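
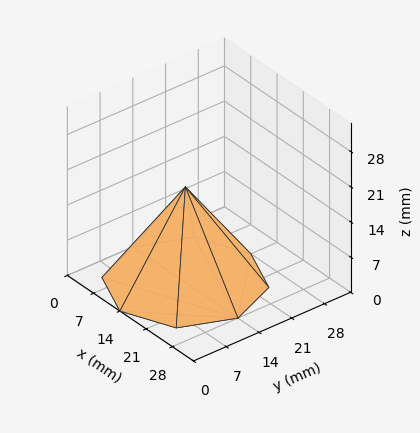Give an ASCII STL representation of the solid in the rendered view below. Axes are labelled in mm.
Reading the render: the shape is a regular 8-sided pyramid, base circumscribed radius ≈ 14 mm, apex at z ≈ 19 mm (dimensions read to the nearest mm from the axis ticks). For the STL, each face is triangulated and given an outward normal.

solid part
  facet normal 0.0000 0.0000 -1.0000
    outer loop
      vertex 14.000 28.000 0.000
      vertex 23.899 23.899 0.000
      vertex 28.000 14.000 0.000
    endloop
  endfacet
  facet normal 0.0000 0.0000 -1.0000
    outer loop
      vertex 4.101 23.899 0.000
      vertex 14.000 28.000 0.000
      vertex 28.000 14.000 0.000
    endloop
  endfacet
  facet normal 0.0000 0.0000 -1.0000
    outer loop
      vertex 0.000 14.000 0.000
      vertex 4.101 23.899 0.000
      vertex 28.000 14.000 0.000
    endloop
  endfacet
  facet normal 0.0000 0.0000 -1.0000
    outer loop
      vertex 4.101 4.101 0.000
      vertex 0.000 14.000 0.000
      vertex 28.000 14.000 0.000
    endloop
  endfacet
  facet normal 0.0000 0.0000 -1.0000
    outer loop
      vertex 14.000 0.000 0.000
      vertex 4.101 4.101 0.000
      vertex 28.000 14.000 0.000
    endloop
  endfacet
  facet normal 0.0000 0.0000 -1.0000
    outer loop
      vertex 23.899 4.101 0.000
      vertex 14.000 0.000 0.000
      vertex 28.000 14.000 0.000
    endloop
  endfacet
  facet normal 0.7637 0.3164 0.5627
    outer loop
      vertex 28.000 14.000 0.000
      vertex 23.899 23.899 0.000
      vertex 14.000 14.000 19.000
    endloop
  endfacet
  facet normal 0.3164 0.7637 0.5627
    outer loop
      vertex 23.899 23.899 0.000
      vertex 14.000 28.000 0.000
      vertex 14.000 14.000 19.000
    endloop
  endfacet
  facet normal -0.3164 0.7637 0.5627
    outer loop
      vertex 14.000 28.000 0.000
      vertex 4.101 23.899 0.000
      vertex 14.000 14.000 19.000
    endloop
  endfacet
  facet normal -0.7637 0.3164 0.5627
    outer loop
      vertex 4.101 23.899 0.000
      vertex 0.000 14.000 0.000
      vertex 14.000 14.000 19.000
    endloop
  endfacet
  facet normal -0.7637 -0.3164 0.5627
    outer loop
      vertex 0.000 14.000 0.000
      vertex 4.101 4.101 0.000
      vertex 14.000 14.000 19.000
    endloop
  endfacet
  facet normal -0.3164 -0.7637 0.5627
    outer loop
      vertex 4.101 4.101 0.000
      vertex 14.000 0.000 0.000
      vertex 14.000 14.000 19.000
    endloop
  endfacet
  facet normal 0.3164 -0.7637 0.5627
    outer loop
      vertex 14.000 0.000 0.000
      vertex 23.899 4.101 0.000
      vertex 14.000 14.000 19.000
    endloop
  endfacet
  facet normal 0.7637 -0.3164 0.5627
    outer loop
      vertex 23.899 4.101 0.000
      vertex 28.000 14.000 0.000
      vertex 14.000 14.000 19.000
    endloop
  endfacet
endsolid part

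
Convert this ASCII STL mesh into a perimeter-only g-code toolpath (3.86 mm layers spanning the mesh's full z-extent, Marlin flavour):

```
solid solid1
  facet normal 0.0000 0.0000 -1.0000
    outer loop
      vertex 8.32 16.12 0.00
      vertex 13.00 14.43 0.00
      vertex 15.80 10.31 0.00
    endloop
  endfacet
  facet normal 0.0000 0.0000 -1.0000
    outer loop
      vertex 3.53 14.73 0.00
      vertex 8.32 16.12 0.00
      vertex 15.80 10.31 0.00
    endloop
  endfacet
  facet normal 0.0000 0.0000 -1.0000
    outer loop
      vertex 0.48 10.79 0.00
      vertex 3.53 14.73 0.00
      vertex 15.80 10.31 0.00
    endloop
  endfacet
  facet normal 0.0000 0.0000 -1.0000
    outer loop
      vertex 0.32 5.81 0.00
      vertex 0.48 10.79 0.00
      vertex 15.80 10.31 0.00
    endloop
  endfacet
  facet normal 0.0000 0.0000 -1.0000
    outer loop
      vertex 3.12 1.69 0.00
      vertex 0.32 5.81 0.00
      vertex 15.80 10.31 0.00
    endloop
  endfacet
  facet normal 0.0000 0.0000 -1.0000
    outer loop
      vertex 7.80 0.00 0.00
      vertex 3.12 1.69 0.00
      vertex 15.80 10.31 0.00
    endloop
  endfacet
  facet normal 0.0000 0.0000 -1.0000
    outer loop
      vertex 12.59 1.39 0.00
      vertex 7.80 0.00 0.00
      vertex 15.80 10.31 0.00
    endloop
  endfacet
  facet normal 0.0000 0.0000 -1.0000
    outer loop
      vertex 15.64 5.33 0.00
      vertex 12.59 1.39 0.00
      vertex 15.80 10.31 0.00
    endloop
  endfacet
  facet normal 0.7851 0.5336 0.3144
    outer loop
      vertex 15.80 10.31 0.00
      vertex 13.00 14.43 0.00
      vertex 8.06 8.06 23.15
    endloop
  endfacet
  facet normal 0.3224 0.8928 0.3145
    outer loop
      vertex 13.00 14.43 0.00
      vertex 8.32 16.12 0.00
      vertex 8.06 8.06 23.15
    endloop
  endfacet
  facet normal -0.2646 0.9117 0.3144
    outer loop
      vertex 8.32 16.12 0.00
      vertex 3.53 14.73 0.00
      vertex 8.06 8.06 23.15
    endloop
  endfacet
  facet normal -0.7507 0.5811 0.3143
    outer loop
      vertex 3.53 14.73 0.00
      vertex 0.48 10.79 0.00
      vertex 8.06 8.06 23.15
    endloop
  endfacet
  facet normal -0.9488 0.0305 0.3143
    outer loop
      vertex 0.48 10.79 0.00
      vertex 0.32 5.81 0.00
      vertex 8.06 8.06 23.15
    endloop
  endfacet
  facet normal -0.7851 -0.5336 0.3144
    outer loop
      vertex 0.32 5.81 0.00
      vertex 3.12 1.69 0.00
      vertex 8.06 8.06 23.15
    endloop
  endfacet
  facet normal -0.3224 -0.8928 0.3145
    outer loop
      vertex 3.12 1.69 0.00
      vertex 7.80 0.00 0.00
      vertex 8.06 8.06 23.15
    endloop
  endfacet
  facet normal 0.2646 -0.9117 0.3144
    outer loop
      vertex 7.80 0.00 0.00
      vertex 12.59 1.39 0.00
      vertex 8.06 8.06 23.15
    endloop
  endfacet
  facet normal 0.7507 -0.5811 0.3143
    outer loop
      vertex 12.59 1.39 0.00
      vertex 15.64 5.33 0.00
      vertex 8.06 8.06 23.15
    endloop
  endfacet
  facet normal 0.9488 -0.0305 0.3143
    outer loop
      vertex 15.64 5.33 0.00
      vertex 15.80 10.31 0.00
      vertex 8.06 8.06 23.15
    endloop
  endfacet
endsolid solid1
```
; perimeter-only toolpath
G21 ; units = mm
G90 ; absolute positioning
G28 ; home
; layer 1
G0 Z3.86
G0 X14.51 Y9.94
G1 X12.18 Y13.37
G1 X8.28 Y14.78
G1 X4.28 Y13.62
G1 X1.74 Y10.34
G1 X1.61 Y6.18
G1 X3.94 Y2.75
G1 X7.84 Y1.34
G1 X11.84 Y2.50
G1 X14.38 Y5.79
G1 X14.51 Y9.94
; layer 2
G0 Z7.72
G0 X13.22 Y9.56
G1 X11.35 Y12.31
G1 X8.23 Y13.43
G1 X5.04 Y12.51
G1 X3.01 Y9.88
G1 X2.90 Y6.56
G1 X4.77 Y3.81
G1 X7.89 Y2.69
G1 X11.08 Y3.61
G1 X13.11 Y6.24
G1 X13.22 Y9.56
; layer 3
G0 Z11.57
G0 X11.93 Y9.19
G1 X10.53 Y11.25
G1 X8.19 Y12.09
G1 X5.79 Y11.39
G1 X4.27 Y9.43
G1 X4.19 Y6.94
G1 X5.59 Y4.88
G1 X7.93 Y4.03
G1 X10.32 Y4.73
G1 X11.85 Y6.70
G1 X11.93 Y9.19
; layer 4
G0 Z15.43
G0 X10.64 Y8.81
G1 X9.71 Y10.18
G1 X8.15 Y10.75
G1 X6.55 Y10.28
G1 X5.53 Y8.97
G1 X5.48 Y7.31
G1 X6.41 Y5.94
G1 X7.97 Y5.37
G1 X9.57 Y5.84
G1 X10.59 Y7.15
G1 X10.64 Y8.81
; layer 5
G0 Z19.29
G0 X9.35 Y8.44
G1 X8.88 Y9.12
G1 X8.10 Y9.40
G1 X7.31 Y9.17
G1 X6.80 Y8.52
G1 X6.77 Y7.69
G1 X7.24 Y7.00
G1 X8.02 Y6.72
G1 X8.82 Y6.95
G1 X9.32 Y7.61
G1 X9.35 Y8.44
M2 ; end

The solid is a regular 10-sided pyramid, base circumscribed radius ≈ 8.06 mm, apex at z ≈ 23.1 mm. Slicing at Δz = 3.86 mm — 6 equal slices spanning the solid's height, so layer i sits at z = i·h/6 — gives 5 non-empty perimeters. Each is a 10-segment closed polygon; G0 lifts to the layer z and rapids to the start vertex, then G1 traces the edges. The cross-section shrinks linearly with z (the slice at the apex is degenerate and omitted).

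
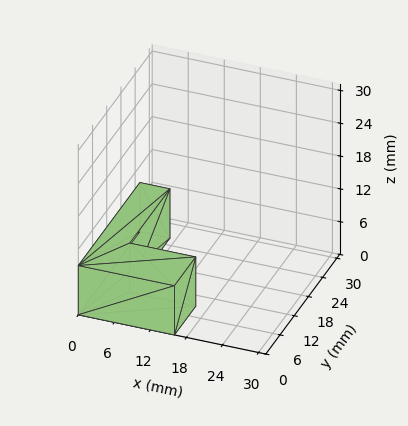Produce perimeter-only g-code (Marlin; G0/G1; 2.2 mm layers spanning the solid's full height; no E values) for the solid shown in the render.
Reading the render: the shape is an L-shaped prism: outer 16 × 26 mm, arm thicknesses ≈ 9 mm (horizontal) and 5 mm (vertical), extruded 9 mm in z (dimensions read to the nearest mm from the axis ticks). For the g-code, the solid's height is divided into equal slices at the stated Δz and each level perimeter traced with G1 moves after a G0 lift.

; perimeter-only toolpath
G21 ; units = mm
G90 ; absolute positioning
G28 ; home
; layer 1
G0 Z2.2
G0 X0.0 Y0.0
G1 X16.0 Y0.0
G1 X16.0 Y9.0
G1 X5.0 Y9.0
G1 X5.0 Y26.0
G1 X0.0 Y26.0
G1 X0.0 Y0.0
; layer 2
G0 Z4.5
G0 X0.0 Y0.0
G1 X16.0 Y0.0
G1 X16.0 Y9.0
G1 X5.0 Y9.0
G1 X5.0 Y26.0
G1 X0.0 Y26.0
G1 X0.0 Y0.0
; layer 3
G0 Z6.8
G0 X0.0 Y0.0
G1 X16.0 Y0.0
G1 X16.0 Y9.0
G1 X5.0 Y9.0
G1 X5.0 Y26.0
G1 X0.0 Y26.0
G1 X0.0 Y0.0
; layer 4
G0 Z9.0
G0 X0.0 Y0.0
G1 X16.0 Y0.0
G1 X16.0 Y9.0
G1 X5.0 Y9.0
G1 X5.0 Y26.0
G1 X0.0 Y26.0
G1 X0.0 Y0.0
M2 ; end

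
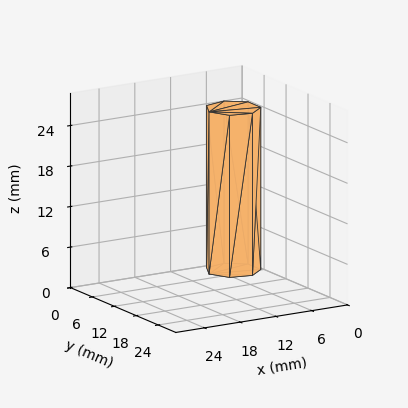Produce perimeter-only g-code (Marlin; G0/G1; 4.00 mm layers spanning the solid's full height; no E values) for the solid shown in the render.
Reading the render: the shape is a regular 7-sided prism (a cylinder approximated with 7 flat sides), circumscribed radius ≈ 4 mm, height ≈ 24 mm (dimensions read to the nearest mm from the axis ticks). For the g-code, the solid's height is divided into equal slices at the stated Δz and each level perimeter traced with G1 moves after a G0 lift.

; perimeter-only toolpath
G21 ; units = mm
G90 ; absolute positioning
G28 ; home
; layer 1
G0 Z4.00
G0 X8.00 Y4.00
G1 X6.49 Y7.13
G1 X3.11 Y7.90
G1 X0.40 Y5.74
G1 X0.40 Y2.26
G1 X3.11 Y0.10
G1 X6.49 Y0.87
G1 X8.00 Y4.00
; layer 2
G0 Z8.00
G0 X8.00 Y4.00
G1 X6.49 Y7.13
G1 X3.11 Y7.90
G1 X0.40 Y5.74
G1 X0.40 Y2.26
G1 X3.11 Y0.10
G1 X6.49 Y0.87
G1 X8.00 Y4.00
; layer 3
G0 Z12.00
G0 X8.00 Y4.00
G1 X6.49 Y7.13
G1 X3.11 Y7.90
G1 X0.40 Y5.74
G1 X0.40 Y2.26
G1 X3.11 Y0.10
G1 X6.49 Y0.87
G1 X8.00 Y4.00
; layer 4
G0 Z16.00
G0 X8.00 Y4.00
G1 X6.49 Y7.13
G1 X3.11 Y7.90
G1 X0.40 Y5.74
G1 X0.40 Y2.26
G1 X3.11 Y0.10
G1 X6.49 Y0.87
G1 X8.00 Y4.00
; layer 5
G0 Z20.00
G0 X8.00 Y4.00
G1 X6.49 Y7.13
G1 X3.11 Y7.90
G1 X0.40 Y5.74
G1 X0.40 Y2.26
G1 X3.11 Y0.10
G1 X6.49 Y0.87
G1 X8.00 Y4.00
; layer 6
G0 Z24.00
G0 X8.00 Y4.00
G1 X6.49 Y7.13
G1 X3.11 Y7.90
G1 X0.40 Y5.74
G1 X0.40 Y2.26
G1 X3.11 Y0.10
G1 X6.49 Y0.87
G1 X8.00 Y4.00
M2 ; end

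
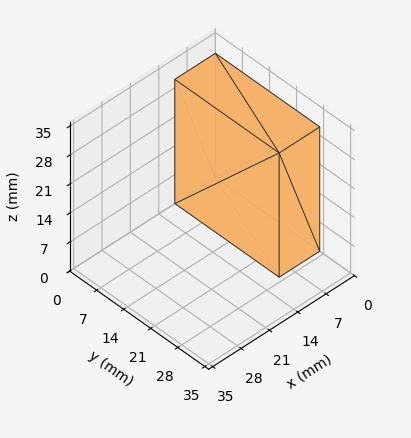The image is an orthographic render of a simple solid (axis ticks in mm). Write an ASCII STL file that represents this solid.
Reading the render: the shape is a rectangular box, roughly 10 × 27 mm footprint and 30 mm tall (dimensions read to the nearest mm from the axis ticks). For the STL, each face is triangulated and given an outward normal.

solid part
  facet normal 0.0000 0.0000 -1.0000
    outer loop
      vertex 10.0 27.0 0.0
      vertex 10.0 0.0 0.0
      vertex 0.0 0.0 0.0
    endloop
  endfacet
  facet normal 0.0000 0.0000 -1.0000
    outer loop
      vertex 0.0 27.0 0.0
      vertex 10.0 27.0 0.0
      vertex 0.0 0.0 0.0
    endloop
  endfacet
  facet normal 0.0000 0.0000 1.0000
    outer loop
      vertex 0.0 0.0 30.0
      vertex 10.0 0.0 30.0
      vertex 10.0 27.0 30.0
    endloop
  endfacet
  facet normal 0.0000 0.0000 1.0000
    outer loop
      vertex 0.0 0.0 30.0
      vertex 10.0 27.0 30.0
      vertex 0.0 27.0 30.0
    endloop
  endfacet
  facet normal 0.0000 -1.0000 0.0000
    outer loop
      vertex 0.0 0.0 0.0
      vertex 10.0 0.0 0.0
      vertex 10.0 0.0 30.0
    endloop
  endfacet
  facet normal 0.0000 -1.0000 0.0000
    outer loop
      vertex 0.0 0.0 0.0
      vertex 10.0 0.0 30.0
      vertex 0.0 0.0 30.0
    endloop
  endfacet
  facet normal 0.0000 1.0000 0.0000
    outer loop
      vertex 10.0 27.0 30.0
      vertex 10.0 27.0 0.0
      vertex 0.0 27.0 0.0
    endloop
  endfacet
  facet normal 0.0000 1.0000 0.0000
    outer loop
      vertex 0.0 27.0 30.0
      vertex 10.0 27.0 30.0
      vertex 0.0 27.0 0.0
    endloop
  endfacet
  facet normal -1.0000 0.0000 0.0000
    outer loop
      vertex 0.0 27.0 30.0
      vertex 0.0 27.0 0.0
      vertex 0.0 0.0 0.0
    endloop
  endfacet
  facet normal -1.0000 0.0000 0.0000
    outer loop
      vertex 0.0 0.0 30.0
      vertex 0.0 27.0 30.0
      vertex 0.0 0.0 0.0
    endloop
  endfacet
  facet normal 1.0000 0.0000 0.0000
    outer loop
      vertex 10.0 0.0 0.0
      vertex 10.0 27.0 0.0
      vertex 10.0 27.0 30.0
    endloop
  endfacet
  facet normal 1.0000 0.0000 0.0000
    outer loop
      vertex 10.0 0.0 0.0
      vertex 10.0 27.0 30.0
      vertex 10.0 0.0 30.0
    endloop
  endfacet
endsolid part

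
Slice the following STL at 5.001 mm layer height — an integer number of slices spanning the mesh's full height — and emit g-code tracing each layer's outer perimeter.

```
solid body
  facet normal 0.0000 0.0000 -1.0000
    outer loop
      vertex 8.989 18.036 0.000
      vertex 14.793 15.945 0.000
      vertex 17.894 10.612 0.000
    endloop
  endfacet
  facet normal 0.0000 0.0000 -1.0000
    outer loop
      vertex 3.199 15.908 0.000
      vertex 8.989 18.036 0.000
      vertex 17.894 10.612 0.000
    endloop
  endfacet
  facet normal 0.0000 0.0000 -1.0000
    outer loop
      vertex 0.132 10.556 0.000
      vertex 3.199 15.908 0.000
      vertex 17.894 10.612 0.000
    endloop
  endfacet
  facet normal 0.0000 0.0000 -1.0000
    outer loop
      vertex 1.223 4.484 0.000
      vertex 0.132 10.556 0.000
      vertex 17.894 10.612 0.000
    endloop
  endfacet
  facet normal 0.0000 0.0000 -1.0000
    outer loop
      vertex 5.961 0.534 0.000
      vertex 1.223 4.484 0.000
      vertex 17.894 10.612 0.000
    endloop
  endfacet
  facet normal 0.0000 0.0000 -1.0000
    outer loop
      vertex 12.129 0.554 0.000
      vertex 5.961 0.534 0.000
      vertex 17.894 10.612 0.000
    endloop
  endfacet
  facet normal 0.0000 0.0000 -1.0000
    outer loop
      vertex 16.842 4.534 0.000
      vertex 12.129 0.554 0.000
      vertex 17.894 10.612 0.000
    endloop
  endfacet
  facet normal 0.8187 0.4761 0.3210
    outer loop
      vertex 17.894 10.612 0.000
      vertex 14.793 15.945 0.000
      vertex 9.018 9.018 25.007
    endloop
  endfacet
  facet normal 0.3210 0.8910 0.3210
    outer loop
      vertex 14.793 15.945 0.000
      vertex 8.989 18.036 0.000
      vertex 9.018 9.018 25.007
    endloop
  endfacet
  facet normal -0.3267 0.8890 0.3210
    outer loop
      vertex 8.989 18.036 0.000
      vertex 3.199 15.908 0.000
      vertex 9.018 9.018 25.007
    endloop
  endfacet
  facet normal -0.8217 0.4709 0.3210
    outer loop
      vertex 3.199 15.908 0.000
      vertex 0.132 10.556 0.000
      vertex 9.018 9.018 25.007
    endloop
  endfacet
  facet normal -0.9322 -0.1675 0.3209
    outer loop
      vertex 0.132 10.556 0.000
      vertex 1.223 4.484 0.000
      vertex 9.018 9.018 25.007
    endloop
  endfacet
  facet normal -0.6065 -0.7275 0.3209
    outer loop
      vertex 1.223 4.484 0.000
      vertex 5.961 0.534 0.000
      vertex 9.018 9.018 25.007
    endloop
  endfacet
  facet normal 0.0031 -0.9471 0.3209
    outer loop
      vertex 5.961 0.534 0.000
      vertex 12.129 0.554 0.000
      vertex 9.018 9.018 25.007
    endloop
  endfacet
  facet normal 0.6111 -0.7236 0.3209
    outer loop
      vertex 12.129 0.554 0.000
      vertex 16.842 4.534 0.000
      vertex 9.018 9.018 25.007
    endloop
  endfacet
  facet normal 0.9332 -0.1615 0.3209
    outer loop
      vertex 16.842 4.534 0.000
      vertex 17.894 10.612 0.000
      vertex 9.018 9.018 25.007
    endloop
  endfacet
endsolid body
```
; perimeter-only toolpath
G21 ; units = mm
G90 ; absolute positioning
G28 ; home
; layer 1
G0 Z5.001
G0 X16.119 Y10.293
G1 X13.638 Y14.560
G1 X8.995 Y16.232
G1 X4.363 Y14.530
G1 X1.909 Y10.248
G1 X2.782 Y5.391
G1 X6.572 Y2.231
G1 X11.507 Y2.247
G1 X15.277 Y5.431
G1 X16.119 Y10.293
; layer 2
G0 Z10.003
G0 X14.344 Y9.974
G1 X12.483 Y13.174
G1 X9.001 Y14.429
G1 X5.527 Y13.152
G1 X3.686 Y9.941
G1 X4.341 Y6.298
G1 X7.184 Y3.928
G1 X10.885 Y3.940
G1 X13.712 Y6.328
G1 X14.344 Y9.974
; layer 3
G0 Z15.004
G0 X12.568 Y9.656
G1 X11.328 Y11.789
G1 X9.006 Y12.625
G1 X6.690 Y11.774
G1 X5.464 Y9.633
G1 X5.900 Y7.204
G1 X7.795 Y5.624
G1 X10.262 Y5.632
G1 X12.148 Y7.224
G1 X12.568 Y9.656
; layer 4
G0 Z20.006
G0 X10.793 Y9.337
G1 X10.173 Y10.403
G1 X9.012 Y10.822
G1 X7.854 Y10.396
G1 X7.241 Y9.326
G1 X7.459 Y8.111
G1 X8.407 Y7.321
G1 X9.640 Y7.325
G1 X10.583 Y8.121
G1 X10.793 Y9.337
M2 ; end

The solid is a regular 9-sided pyramid, base circumscribed radius ≈ 9.02 mm, apex at z ≈ 25 mm. Slicing at Δz = 5.001 mm — 5 equal slices spanning the solid's height, so layer i sits at z = i·h/5 — gives 4 non-empty perimeters. Each is a 9-segment closed polygon; G0 lifts to the layer z and rapids to the start vertex, then G1 traces the edges. The cross-section shrinks linearly with z (the slice at the apex is degenerate and omitted).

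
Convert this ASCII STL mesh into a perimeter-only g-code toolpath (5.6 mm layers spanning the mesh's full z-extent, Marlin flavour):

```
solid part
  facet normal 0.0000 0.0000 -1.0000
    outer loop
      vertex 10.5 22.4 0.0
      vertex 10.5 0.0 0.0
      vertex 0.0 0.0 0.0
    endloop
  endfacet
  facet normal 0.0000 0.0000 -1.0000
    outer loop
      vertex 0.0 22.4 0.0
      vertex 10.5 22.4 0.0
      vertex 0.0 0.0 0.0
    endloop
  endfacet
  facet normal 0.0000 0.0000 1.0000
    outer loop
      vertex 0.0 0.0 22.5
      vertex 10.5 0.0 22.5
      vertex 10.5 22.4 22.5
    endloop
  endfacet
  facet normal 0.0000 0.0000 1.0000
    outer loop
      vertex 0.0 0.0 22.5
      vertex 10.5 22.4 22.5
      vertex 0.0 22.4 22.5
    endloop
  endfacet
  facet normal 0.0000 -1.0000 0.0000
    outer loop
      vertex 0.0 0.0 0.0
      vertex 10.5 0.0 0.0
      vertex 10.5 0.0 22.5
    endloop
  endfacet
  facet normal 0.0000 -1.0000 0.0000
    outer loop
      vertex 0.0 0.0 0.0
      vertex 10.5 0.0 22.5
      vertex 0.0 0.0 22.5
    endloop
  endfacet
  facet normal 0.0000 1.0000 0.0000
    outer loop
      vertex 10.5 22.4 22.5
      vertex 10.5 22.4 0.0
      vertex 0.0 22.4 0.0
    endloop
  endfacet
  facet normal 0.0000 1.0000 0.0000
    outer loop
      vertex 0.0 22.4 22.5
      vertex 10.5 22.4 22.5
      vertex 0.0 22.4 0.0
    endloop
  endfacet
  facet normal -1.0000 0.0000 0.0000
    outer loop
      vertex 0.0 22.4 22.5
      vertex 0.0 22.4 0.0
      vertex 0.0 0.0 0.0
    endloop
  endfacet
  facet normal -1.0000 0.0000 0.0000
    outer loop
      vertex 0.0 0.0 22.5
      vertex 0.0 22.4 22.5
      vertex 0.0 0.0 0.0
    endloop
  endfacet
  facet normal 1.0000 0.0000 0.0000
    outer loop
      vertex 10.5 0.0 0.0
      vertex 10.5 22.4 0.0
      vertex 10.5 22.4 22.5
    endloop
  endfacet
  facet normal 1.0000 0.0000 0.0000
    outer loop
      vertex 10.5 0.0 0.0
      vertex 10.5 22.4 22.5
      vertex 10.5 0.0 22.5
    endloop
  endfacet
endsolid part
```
; perimeter-only toolpath
G21 ; units = mm
G90 ; absolute positioning
G28 ; home
; layer 1
G0 Z5.6
G0 X0.0 Y0.0
G1 X10.5 Y0.0
G1 X10.5 Y22.4
G1 X0.0 Y22.4
G1 X0.0 Y0.0
; layer 2
G0 Z11.2
G0 X0.0 Y0.0
G1 X10.5 Y0.0
G1 X10.5 Y22.4
G1 X0.0 Y22.4
G1 X0.0 Y0.0
; layer 3
G0 Z16.9
G0 X0.0 Y0.0
G1 X10.5 Y0.0
G1 X10.5 Y22.4
G1 X0.0 Y22.4
G1 X0.0 Y0.0
; layer 4
G0 Z22.5
G0 X0.0 Y0.0
G1 X10.5 Y0.0
G1 X10.5 Y22.4
G1 X0.0 Y22.4
G1 X0.0 Y0.0
M2 ; end

The solid is a rectangular box, roughly 10.5 × 22.4 mm footprint and 22.5 mm tall. Slicing at Δz = 5.6 mm — 4 equal slices spanning the solid's height, so layer i sits at z = i·h/4 — gives 4 non-empty perimeters. Each is a 4-segment closed polygon; G0 lifts to the layer z and rapids to the start vertex, then G1 traces the edges.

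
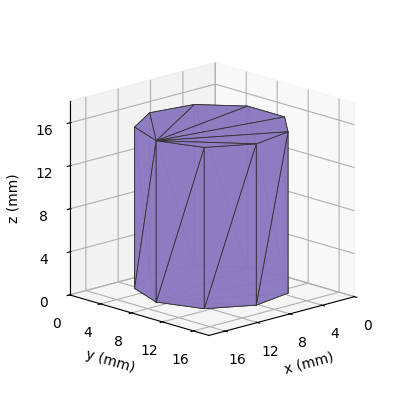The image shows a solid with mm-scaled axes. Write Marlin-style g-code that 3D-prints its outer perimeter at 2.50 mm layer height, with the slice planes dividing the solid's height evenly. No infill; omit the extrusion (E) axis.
Reading the render: the shape is a regular 9-sided prism (a cylinder approximated with 9 flat sides), circumscribed radius ≈ 7 mm, height ≈ 15 mm (dimensions read to the nearest mm from the axis ticks). For the g-code, the solid's height is divided into equal slices at the stated Δz and each level perimeter traced with G1 moves after a G0 lift.

; perimeter-only toolpath
G21 ; units = mm
G90 ; absolute positioning
G28 ; home
; layer 1
G0 Z2.50
G0 X14.00 Y7.00
G1 X12.36 Y11.50
G1 X8.22 Y13.89
G1 X3.50 Y13.06
G1 X0.42 Y9.39
G1 X0.42 Y4.61
G1 X3.50 Y0.94
G1 X8.22 Y0.11
G1 X12.36 Y2.50
G1 X14.00 Y7.00
; layer 2
G0 Z5.00
G0 X14.00 Y7.00
G1 X12.36 Y11.50
G1 X8.22 Y13.89
G1 X3.50 Y13.06
G1 X0.42 Y9.39
G1 X0.42 Y4.61
G1 X3.50 Y0.94
G1 X8.22 Y0.11
G1 X12.36 Y2.50
G1 X14.00 Y7.00
; layer 3
G0 Z7.50
G0 X14.00 Y7.00
G1 X12.36 Y11.50
G1 X8.22 Y13.89
G1 X3.50 Y13.06
G1 X0.42 Y9.39
G1 X0.42 Y4.61
G1 X3.50 Y0.94
G1 X8.22 Y0.11
G1 X12.36 Y2.50
G1 X14.00 Y7.00
; layer 4
G0 Z10.00
G0 X14.00 Y7.00
G1 X12.36 Y11.50
G1 X8.22 Y13.89
G1 X3.50 Y13.06
G1 X0.42 Y9.39
G1 X0.42 Y4.61
G1 X3.50 Y0.94
G1 X8.22 Y0.11
G1 X12.36 Y2.50
G1 X14.00 Y7.00
; layer 5
G0 Z12.50
G0 X14.00 Y7.00
G1 X12.36 Y11.50
G1 X8.22 Y13.89
G1 X3.50 Y13.06
G1 X0.42 Y9.39
G1 X0.42 Y4.61
G1 X3.50 Y0.94
G1 X8.22 Y0.11
G1 X12.36 Y2.50
G1 X14.00 Y7.00
; layer 6
G0 Z15.00
G0 X14.00 Y7.00
G1 X12.36 Y11.50
G1 X8.22 Y13.89
G1 X3.50 Y13.06
G1 X0.42 Y9.39
G1 X0.42 Y4.61
G1 X3.50 Y0.94
G1 X8.22 Y0.11
G1 X12.36 Y2.50
G1 X14.00 Y7.00
M2 ; end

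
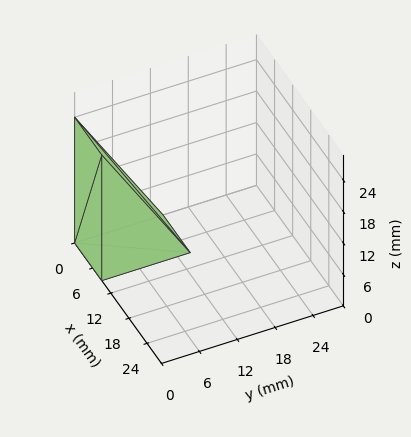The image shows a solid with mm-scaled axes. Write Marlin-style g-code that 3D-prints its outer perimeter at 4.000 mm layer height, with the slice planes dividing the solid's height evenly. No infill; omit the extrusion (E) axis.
Reading the render: the shape is a wedge (ramp): 9 × 14 mm base, rising to 24 mm along the y=0 edge and sloping linearly to z=0 at y=14 (dimensions read to the nearest mm from the axis ticks). For the g-code, the solid's height is divided into equal slices at the stated Δz and each level perimeter traced with G1 moves after a G0 lift.

; perimeter-only toolpath
G21 ; units = mm
G90 ; absolute positioning
G28 ; home
; layer 1
G0 Z4.000
G0 X0.000 Y0.000
G1 X9.000 Y0.000
G1 X9.000 Y11.667
G1 X0.000 Y11.667
G1 X0.000 Y0.000
; layer 2
G0 Z8.000
G0 X0.000 Y0.000
G1 X9.000 Y0.000
G1 X9.000 Y9.333
G1 X0.000 Y9.333
G1 X0.000 Y0.000
; layer 3
G0 Z12.000
G0 X0.000 Y0.000
G1 X9.000 Y0.000
G1 X9.000 Y7.000
G1 X0.000 Y7.000
G1 X0.000 Y0.000
; layer 4
G0 Z16.000
G0 X0.000 Y0.000
G1 X9.000 Y0.000
G1 X9.000 Y4.667
G1 X0.000 Y4.667
G1 X0.000 Y0.000
; layer 5
G0 Z20.000
G0 X0.000 Y0.000
G1 X9.000 Y0.000
G1 X9.000 Y2.333
G1 X0.000 Y2.333
G1 X0.000 Y0.000
M2 ; end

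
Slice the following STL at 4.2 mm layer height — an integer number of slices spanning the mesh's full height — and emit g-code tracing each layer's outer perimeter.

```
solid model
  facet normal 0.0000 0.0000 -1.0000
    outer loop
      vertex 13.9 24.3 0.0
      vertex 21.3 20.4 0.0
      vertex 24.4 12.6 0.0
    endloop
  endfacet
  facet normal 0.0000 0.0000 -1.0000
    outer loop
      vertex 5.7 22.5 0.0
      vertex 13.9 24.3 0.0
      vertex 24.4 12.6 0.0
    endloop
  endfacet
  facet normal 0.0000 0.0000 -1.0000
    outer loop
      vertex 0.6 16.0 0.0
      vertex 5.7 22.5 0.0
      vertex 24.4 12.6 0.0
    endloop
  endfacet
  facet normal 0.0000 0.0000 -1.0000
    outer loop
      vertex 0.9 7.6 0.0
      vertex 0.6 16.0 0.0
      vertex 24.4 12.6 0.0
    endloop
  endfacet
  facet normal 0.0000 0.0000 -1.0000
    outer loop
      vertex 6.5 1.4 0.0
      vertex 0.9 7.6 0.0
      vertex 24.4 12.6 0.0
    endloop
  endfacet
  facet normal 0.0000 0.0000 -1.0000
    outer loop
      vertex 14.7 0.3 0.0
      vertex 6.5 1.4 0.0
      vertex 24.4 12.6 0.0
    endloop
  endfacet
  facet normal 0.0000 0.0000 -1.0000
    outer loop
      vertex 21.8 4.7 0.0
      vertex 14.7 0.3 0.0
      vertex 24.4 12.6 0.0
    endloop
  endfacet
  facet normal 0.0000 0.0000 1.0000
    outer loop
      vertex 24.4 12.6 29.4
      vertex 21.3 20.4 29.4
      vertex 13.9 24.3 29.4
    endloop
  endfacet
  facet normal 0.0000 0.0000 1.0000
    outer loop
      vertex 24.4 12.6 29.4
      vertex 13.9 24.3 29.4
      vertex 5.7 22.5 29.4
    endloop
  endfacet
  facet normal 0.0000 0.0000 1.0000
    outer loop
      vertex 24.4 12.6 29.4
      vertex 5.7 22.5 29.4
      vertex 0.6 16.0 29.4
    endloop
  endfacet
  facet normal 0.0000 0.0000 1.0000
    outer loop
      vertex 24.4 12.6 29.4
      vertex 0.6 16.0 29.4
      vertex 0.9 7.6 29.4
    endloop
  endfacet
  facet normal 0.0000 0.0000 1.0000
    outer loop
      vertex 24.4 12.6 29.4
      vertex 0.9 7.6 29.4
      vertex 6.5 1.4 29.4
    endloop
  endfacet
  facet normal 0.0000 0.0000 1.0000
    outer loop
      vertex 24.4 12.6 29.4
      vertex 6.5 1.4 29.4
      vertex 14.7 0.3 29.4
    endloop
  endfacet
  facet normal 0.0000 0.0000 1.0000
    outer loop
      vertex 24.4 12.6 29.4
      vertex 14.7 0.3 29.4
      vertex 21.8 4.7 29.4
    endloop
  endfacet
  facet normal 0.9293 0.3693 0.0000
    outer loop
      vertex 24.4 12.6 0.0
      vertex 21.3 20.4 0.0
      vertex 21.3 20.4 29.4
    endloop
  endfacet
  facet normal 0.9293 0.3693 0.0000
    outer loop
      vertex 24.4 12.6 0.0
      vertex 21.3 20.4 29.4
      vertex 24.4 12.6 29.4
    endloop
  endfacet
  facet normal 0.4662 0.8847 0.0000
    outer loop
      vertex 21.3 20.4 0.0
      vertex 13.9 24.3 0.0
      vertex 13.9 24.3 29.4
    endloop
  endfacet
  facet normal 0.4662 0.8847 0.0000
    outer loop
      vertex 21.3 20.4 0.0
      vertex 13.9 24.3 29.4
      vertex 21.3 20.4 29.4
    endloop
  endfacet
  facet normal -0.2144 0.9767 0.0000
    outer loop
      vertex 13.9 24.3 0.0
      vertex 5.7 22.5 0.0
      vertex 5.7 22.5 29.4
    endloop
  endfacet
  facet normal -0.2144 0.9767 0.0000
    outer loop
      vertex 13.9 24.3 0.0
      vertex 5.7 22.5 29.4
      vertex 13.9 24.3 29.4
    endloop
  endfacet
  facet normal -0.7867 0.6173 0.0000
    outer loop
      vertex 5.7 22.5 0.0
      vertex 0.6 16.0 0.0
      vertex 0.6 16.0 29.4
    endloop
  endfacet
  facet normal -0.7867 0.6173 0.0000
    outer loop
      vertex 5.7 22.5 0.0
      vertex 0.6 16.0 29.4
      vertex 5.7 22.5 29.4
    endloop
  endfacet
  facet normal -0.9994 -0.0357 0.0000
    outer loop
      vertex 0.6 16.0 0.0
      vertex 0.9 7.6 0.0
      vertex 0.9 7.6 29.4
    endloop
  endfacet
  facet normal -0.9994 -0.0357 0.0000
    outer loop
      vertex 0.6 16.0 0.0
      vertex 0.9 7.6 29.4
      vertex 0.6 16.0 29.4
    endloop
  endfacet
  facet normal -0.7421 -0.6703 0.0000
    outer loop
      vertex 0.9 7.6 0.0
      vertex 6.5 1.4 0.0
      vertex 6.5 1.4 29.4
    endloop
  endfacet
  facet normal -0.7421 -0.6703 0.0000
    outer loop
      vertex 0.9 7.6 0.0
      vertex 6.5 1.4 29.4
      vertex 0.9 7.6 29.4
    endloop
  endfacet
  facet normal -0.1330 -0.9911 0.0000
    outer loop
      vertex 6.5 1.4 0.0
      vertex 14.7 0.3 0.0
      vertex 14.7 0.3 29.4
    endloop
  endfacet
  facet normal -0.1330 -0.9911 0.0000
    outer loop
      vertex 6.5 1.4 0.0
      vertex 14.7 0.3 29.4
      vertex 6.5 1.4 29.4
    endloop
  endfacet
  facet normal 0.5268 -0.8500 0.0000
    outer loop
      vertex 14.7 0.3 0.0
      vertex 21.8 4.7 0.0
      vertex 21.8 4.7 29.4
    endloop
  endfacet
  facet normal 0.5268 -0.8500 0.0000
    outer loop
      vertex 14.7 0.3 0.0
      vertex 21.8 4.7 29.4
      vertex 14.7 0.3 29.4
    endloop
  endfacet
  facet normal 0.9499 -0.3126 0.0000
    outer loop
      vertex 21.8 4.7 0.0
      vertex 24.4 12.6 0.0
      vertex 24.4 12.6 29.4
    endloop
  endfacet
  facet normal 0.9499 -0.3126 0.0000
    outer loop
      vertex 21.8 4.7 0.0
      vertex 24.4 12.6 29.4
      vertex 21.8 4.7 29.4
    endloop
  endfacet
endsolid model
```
; perimeter-only toolpath
G21 ; units = mm
G90 ; absolute positioning
G28 ; home
; layer 1
G0 Z4.2
G0 X24.4 Y12.6
G1 X21.3 Y20.4
G1 X13.9 Y24.3
G1 X5.7 Y22.5
G1 X0.6 Y16.0
G1 X0.9 Y7.6
G1 X6.5 Y1.4
G1 X14.7 Y0.3
G1 X21.8 Y4.7
G1 X24.4 Y12.6
; layer 2
G0 Z8.4
G0 X24.4 Y12.6
G1 X21.3 Y20.4
G1 X13.9 Y24.3
G1 X5.7 Y22.5
G1 X0.6 Y16.0
G1 X0.9 Y7.6
G1 X6.5 Y1.4
G1 X14.7 Y0.3
G1 X21.8 Y4.7
G1 X24.4 Y12.6
; layer 3
G0 Z12.6
G0 X24.4 Y12.6
G1 X21.3 Y20.4
G1 X13.9 Y24.3
G1 X5.7 Y22.5
G1 X0.6 Y16.0
G1 X0.9 Y7.6
G1 X6.5 Y1.4
G1 X14.7 Y0.3
G1 X21.8 Y4.7
G1 X24.4 Y12.6
; layer 4
G0 Z16.8
G0 X24.4 Y12.6
G1 X21.3 Y20.4
G1 X13.9 Y24.3
G1 X5.7 Y22.5
G1 X0.6 Y16.0
G1 X0.9 Y7.6
G1 X6.5 Y1.4
G1 X14.7 Y0.3
G1 X21.8 Y4.7
G1 X24.4 Y12.6
; layer 5
G0 Z21.0
G0 X24.4 Y12.6
G1 X21.3 Y20.4
G1 X13.9 Y24.3
G1 X5.7 Y22.5
G1 X0.6 Y16.0
G1 X0.9 Y7.6
G1 X6.5 Y1.4
G1 X14.7 Y0.3
G1 X21.8 Y4.7
G1 X24.4 Y12.6
; layer 6
G0 Z25.2
G0 X24.4 Y12.6
G1 X21.3 Y20.4
G1 X13.9 Y24.3
G1 X5.7 Y22.5
G1 X0.6 Y16.0
G1 X0.9 Y7.6
G1 X6.5 Y1.4
G1 X14.7 Y0.3
G1 X21.8 Y4.7
G1 X24.4 Y12.6
; layer 7
G0 Z29.4
G0 X24.4 Y12.6
G1 X21.3 Y20.4
G1 X13.9 Y24.3
G1 X5.7 Y22.5
G1 X0.6 Y16.0
G1 X0.9 Y7.6
G1 X6.5 Y1.4
G1 X14.7 Y0.3
G1 X21.8 Y4.7
G1 X24.4 Y12.6
M2 ; end

The solid is a regular 9-sided prism (a cylinder approximated with 9 flat sides), circumscribed radius ≈ 12.2 mm, height ≈ 29.4 mm. Slicing at Δz = 4.2 mm — 7 equal slices spanning the solid's height, so layer i sits at z = i·h/7 — gives 7 non-empty perimeters. Each is a 9-segment closed polygon; G0 lifts to the layer z and rapids to the start vertex, then G1 traces the edges.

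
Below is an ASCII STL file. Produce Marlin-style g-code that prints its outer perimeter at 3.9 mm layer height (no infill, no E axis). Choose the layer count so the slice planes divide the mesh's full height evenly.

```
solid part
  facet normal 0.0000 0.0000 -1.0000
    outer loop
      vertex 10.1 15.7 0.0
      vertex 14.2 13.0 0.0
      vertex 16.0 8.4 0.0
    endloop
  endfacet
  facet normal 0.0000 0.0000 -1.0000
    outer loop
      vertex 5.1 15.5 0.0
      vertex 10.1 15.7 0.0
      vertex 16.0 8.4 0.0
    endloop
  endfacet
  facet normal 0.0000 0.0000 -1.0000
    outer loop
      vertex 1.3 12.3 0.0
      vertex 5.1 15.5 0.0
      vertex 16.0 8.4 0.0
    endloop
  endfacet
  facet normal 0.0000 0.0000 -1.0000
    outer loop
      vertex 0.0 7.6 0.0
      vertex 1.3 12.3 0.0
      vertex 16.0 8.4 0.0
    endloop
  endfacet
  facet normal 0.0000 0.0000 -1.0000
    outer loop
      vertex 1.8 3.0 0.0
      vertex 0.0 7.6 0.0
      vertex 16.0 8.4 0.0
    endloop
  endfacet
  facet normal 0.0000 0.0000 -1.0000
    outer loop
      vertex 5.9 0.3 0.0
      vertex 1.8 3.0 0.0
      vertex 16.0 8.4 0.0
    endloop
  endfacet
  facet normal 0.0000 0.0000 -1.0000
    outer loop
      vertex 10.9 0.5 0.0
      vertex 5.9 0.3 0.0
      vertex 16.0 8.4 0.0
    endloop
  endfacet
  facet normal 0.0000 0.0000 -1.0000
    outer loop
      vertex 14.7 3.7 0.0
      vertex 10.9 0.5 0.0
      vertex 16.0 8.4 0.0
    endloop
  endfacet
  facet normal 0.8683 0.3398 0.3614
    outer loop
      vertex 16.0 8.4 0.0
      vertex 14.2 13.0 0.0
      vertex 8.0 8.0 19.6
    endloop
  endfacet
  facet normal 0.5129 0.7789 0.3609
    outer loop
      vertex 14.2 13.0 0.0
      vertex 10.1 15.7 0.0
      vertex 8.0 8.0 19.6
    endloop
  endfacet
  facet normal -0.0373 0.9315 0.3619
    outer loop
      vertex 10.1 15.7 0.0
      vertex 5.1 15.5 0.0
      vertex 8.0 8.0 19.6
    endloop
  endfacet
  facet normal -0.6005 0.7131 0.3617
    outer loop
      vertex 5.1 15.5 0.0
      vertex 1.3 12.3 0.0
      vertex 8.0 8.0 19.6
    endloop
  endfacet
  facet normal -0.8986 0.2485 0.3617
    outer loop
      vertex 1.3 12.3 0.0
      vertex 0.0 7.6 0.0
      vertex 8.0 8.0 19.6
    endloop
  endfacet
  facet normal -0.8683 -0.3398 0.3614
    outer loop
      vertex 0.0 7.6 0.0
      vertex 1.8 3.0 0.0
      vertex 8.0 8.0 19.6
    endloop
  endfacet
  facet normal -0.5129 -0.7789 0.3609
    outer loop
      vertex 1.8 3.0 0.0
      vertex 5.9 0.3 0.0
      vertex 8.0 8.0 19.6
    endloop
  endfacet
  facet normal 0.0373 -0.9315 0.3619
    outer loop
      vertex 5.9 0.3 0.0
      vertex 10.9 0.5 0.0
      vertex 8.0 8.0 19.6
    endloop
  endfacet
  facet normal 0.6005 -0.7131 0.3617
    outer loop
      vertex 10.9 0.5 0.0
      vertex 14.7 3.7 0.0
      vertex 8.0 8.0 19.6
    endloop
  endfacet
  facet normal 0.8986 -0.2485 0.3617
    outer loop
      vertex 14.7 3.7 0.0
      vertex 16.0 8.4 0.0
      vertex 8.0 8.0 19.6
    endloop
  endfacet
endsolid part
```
; perimeter-only toolpath
G21 ; units = mm
G90 ; absolute positioning
G28 ; home
; layer 1
G0 Z3.9
G0 X14.4 Y8.3
G1 X13.0 Y12.0
G1 X9.7 Y14.2
G1 X5.7 Y14.0
G1 X2.6 Y11.4
G1 X1.6 Y7.7
G1 X3.0 Y4.0
G1 X6.3 Y1.8
G1 X10.3 Y2.0
G1 X13.4 Y4.6
G1 X14.4 Y8.3
; layer 2
G0 Z7.8
G0 X12.8 Y8.2
G1 X11.7 Y11.0
G1 X9.3 Y12.6
G1 X6.3 Y12.5
G1 X4.0 Y10.6
G1 X3.2 Y7.8
G1 X4.3 Y5.0
G1 X6.7 Y3.4
G1 X9.7 Y3.5
G1 X12.0 Y5.4
G1 X12.8 Y8.2
; layer 3
G0 Z11.8
G0 X11.2 Y8.2
G1 X10.5 Y10.0
G1 X8.8 Y11.1
G1 X6.8 Y11.0
G1 X5.3 Y9.7
G1 X4.8 Y7.8
G1 X5.5 Y6.0
G1 X7.2 Y4.9
G1 X9.2 Y5.0
G1 X10.7 Y6.3
G1 X11.2 Y8.2
; layer 4
G0 Z15.7
G0 X9.6 Y8.1
G1 X9.2 Y9.0
G1 X8.4 Y9.5
G1 X7.4 Y9.5
G1 X6.7 Y8.9
G1 X6.4 Y7.9
G1 X6.8 Y7.0
G1 X7.6 Y6.5
G1 X8.6 Y6.5
G1 X9.3 Y7.1
G1 X9.6 Y8.1
M2 ; end

The solid is a regular 10-sided pyramid, base circumscribed radius ≈ 8 mm, apex at z ≈ 19.6 mm. Slicing at Δz = 3.9 mm — 5 equal slices spanning the solid's height, so layer i sits at z = i·h/5 — gives 4 non-empty perimeters. Each is a 10-segment closed polygon; G0 lifts to the layer z and rapids to the start vertex, then G1 traces the edges. The cross-section shrinks linearly with z (the slice at the apex is degenerate and omitted).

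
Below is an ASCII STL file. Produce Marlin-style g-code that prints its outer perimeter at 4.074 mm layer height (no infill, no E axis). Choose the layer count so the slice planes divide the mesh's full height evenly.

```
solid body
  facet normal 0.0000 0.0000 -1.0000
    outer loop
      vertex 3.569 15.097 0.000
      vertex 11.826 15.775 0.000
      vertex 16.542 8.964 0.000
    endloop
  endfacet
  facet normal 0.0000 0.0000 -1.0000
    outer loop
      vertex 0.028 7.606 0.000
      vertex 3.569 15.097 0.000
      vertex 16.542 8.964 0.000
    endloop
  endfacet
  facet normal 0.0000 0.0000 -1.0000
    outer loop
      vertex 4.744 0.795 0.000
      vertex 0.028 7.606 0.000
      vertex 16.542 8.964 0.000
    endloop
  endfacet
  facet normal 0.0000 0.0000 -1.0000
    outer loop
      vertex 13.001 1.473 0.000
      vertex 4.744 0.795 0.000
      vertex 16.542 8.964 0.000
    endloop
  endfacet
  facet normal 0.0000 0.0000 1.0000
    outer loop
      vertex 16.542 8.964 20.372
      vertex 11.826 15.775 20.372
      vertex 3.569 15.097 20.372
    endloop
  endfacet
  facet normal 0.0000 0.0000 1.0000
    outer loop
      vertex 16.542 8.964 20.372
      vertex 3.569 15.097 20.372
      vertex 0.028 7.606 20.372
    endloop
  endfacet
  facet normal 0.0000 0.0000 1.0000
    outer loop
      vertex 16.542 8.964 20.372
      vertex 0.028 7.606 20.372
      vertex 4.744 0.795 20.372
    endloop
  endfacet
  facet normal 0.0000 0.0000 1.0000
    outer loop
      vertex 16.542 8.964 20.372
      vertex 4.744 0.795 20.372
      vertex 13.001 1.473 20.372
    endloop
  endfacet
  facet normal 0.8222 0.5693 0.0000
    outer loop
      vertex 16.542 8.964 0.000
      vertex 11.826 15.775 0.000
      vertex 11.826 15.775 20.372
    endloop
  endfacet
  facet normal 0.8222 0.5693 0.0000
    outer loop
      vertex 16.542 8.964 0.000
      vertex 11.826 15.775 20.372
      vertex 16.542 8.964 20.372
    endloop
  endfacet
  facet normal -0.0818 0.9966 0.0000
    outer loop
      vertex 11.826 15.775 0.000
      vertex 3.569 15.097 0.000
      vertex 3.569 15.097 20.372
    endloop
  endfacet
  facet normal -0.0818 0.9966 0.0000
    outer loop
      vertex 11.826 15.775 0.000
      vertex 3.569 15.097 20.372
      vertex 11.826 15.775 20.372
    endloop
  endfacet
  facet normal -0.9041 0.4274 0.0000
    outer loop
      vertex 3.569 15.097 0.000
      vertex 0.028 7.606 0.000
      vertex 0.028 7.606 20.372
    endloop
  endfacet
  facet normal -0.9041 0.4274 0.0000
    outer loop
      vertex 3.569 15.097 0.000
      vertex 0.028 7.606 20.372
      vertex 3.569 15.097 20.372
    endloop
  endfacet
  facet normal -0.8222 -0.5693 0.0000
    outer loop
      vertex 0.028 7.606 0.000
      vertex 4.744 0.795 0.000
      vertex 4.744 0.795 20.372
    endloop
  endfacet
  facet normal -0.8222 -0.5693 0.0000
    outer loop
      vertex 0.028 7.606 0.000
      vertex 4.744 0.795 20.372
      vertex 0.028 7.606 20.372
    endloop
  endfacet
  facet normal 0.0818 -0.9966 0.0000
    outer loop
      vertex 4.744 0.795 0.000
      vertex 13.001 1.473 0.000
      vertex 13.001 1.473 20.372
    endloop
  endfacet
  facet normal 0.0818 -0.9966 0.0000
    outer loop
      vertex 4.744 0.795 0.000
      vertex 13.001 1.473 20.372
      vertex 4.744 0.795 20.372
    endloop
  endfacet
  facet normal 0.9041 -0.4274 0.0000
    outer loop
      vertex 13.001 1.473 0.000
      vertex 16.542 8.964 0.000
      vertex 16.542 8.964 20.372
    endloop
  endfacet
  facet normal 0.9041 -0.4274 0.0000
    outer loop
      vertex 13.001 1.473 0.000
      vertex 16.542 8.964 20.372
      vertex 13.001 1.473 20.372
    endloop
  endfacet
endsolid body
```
; perimeter-only toolpath
G21 ; units = mm
G90 ; absolute positioning
G28 ; home
; layer 1
G0 Z4.074
G0 X16.542 Y8.964
G1 X11.826 Y15.775
G1 X3.569 Y15.097
G1 X0.028 Y7.606
G1 X4.744 Y0.795
G1 X13.001 Y1.473
G1 X16.542 Y8.964
; layer 2
G0 Z8.149
G0 X16.542 Y8.964
G1 X11.826 Y15.775
G1 X3.569 Y15.097
G1 X0.028 Y7.606
G1 X4.744 Y0.795
G1 X13.001 Y1.473
G1 X16.542 Y8.964
; layer 3
G0 Z12.223
G0 X16.542 Y8.964
G1 X11.826 Y15.775
G1 X3.569 Y15.097
G1 X0.028 Y7.606
G1 X4.744 Y0.795
G1 X13.001 Y1.473
G1 X16.542 Y8.964
; layer 4
G0 Z16.298
G0 X16.542 Y8.964
G1 X11.826 Y15.775
G1 X3.569 Y15.097
G1 X0.028 Y7.606
G1 X4.744 Y0.795
G1 X13.001 Y1.473
G1 X16.542 Y8.964
; layer 5
G0 Z20.372
G0 X16.542 Y8.964
G1 X11.826 Y15.775
G1 X3.569 Y15.097
G1 X0.028 Y7.606
G1 X4.744 Y0.795
G1 X13.001 Y1.473
G1 X16.542 Y8.964
M2 ; end

The solid is a regular 6-sided prism (a cylinder approximated with 6 flat sides), circumscribed radius ≈ 8.29 mm, height ≈ 20.4 mm. Slicing at Δz = 4.074 mm — 5 equal slices spanning the solid's height, so layer i sits at z = i·h/5 — gives 5 non-empty perimeters. Each is a 6-segment closed polygon; G0 lifts to the layer z and rapids to the start vertex, then G1 traces the edges.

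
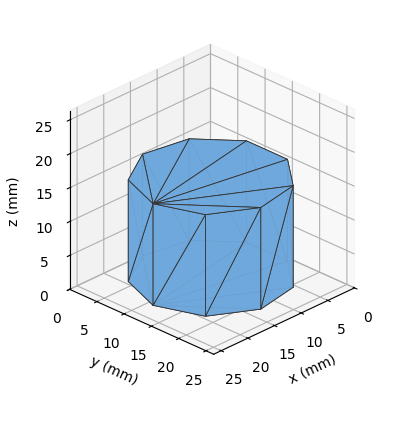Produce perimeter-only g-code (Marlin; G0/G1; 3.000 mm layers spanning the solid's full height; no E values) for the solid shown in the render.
Reading the render: the shape is a regular 9-sided prism (a cylinder approximated with 9 flat sides), circumscribed radius ≈ 11 mm, height ≈ 15 mm (dimensions read to the nearest mm from the axis ticks). For the g-code, the solid's height is divided into equal slices at the stated Δz and each level perimeter traced with G1 moves after a G0 lift.

; perimeter-only toolpath
G21 ; units = mm
G90 ; absolute positioning
G28 ; home
; layer 1
G0 Z3.000
G0 X22.000 Y11.000
G1 X19.426 Y18.071
G1 X12.910 Y21.833
G1 X5.500 Y20.526
G1 X0.663 Y14.762
G1 X0.663 Y7.238
G1 X5.500 Y1.474
G1 X12.910 Y0.167
G1 X19.426 Y3.929
G1 X22.000 Y11.000
; layer 2
G0 Z6.000
G0 X22.000 Y11.000
G1 X19.426 Y18.071
G1 X12.910 Y21.833
G1 X5.500 Y20.526
G1 X0.663 Y14.762
G1 X0.663 Y7.238
G1 X5.500 Y1.474
G1 X12.910 Y0.167
G1 X19.426 Y3.929
G1 X22.000 Y11.000
; layer 3
G0 Z9.000
G0 X22.000 Y11.000
G1 X19.426 Y18.071
G1 X12.910 Y21.833
G1 X5.500 Y20.526
G1 X0.663 Y14.762
G1 X0.663 Y7.238
G1 X5.500 Y1.474
G1 X12.910 Y0.167
G1 X19.426 Y3.929
G1 X22.000 Y11.000
; layer 4
G0 Z12.000
G0 X22.000 Y11.000
G1 X19.426 Y18.071
G1 X12.910 Y21.833
G1 X5.500 Y20.526
G1 X0.663 Y14.762
G1 X0.663 Y7.238
G1 X5.500 Y1.474
G1 X12.910 Y0.167
G1 X19.426 Y3.929
G1 X22.000 Y11.000
; layer 5
G0 Z15.000
G0 X22.000 Y11.000
G1 X19.426 Y18.071
G1 X12.910 Y21.833
G1 X5.500 Y20.526
G1 X0.663 Y14.762
G1 X0.663 Y7.238
G1 X5.500 Y1.474
G1 X12.910 Y0.167
G1 X19.426 Y3.929
G1 X22.000 Y11.000
M2 ; end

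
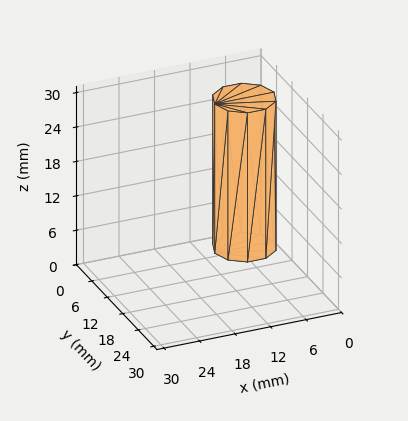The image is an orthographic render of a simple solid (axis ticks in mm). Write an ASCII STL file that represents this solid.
Reading the render: the shape is a regular 10-sided prism (a cylinder approximated with 10 flat sides), circumscribed radius ≈ 5 mm, height ≈ 26 mm (dimensions read to the nearest mm from the axis ticks). For the STL, each face is triangulated and given an outward normal.

solid part
  facet normal 0.0000 0.0000 -1.0000
    outer loop
      vertex 6.55 9.76 0.00
      vertex 9.05 7.94 0.00
      vertex 10.00 5.00 0.00
    endloop
  endfacet
  facet normal 0.0000 0.0000 -1.0000
    outer loop
      vertex 3.45 9.76 0.00
      vertex 6.55 9.76 0.00
      vertex 10.00 5.00 0.00
    endloop
  endfacet
  facet normal 0.0000 0.0000 -1.0000
    outer loop
      vertex 0.95 7.94 0.00
      vertex 3.45 9.76 0.00
      vertex 10.00 5.00 0.00
    endloop
  endfacet
  facet normal 0.0000 0.0000 -1.0000
    outer loop
      vertex 0.00 5.00 0.00
      vertex 0.95 7.94 0.00
      vertex 10.00 5.00 0.00
    endloop
  endfacet
  facet normal 0.0000 0.0000 -1.0000
    outer loop
      vertex 0.95 2.06 0.00
      vertex 0.00 5.00 0.00
      vertex 10.00 5.00 0.00
    endloop
  endfacet
  facet normal 0.0000 0.0000 -1.0000
    outer loop
      vertex 3.45 0.24 0.00
      vertex 0.95 2.06 0.00
      vertex 10.00 5.00 0.00
    endloop
  endfacet
  facet normal 0.0000 0.0000 -1.0000
    outer loop
      vertex 6.55 0.24 0.00
      vertex 3.45 0.24 0.00
      vertex 10.00 5.00 0.00
    endloop
  endfacet
  facet normal 0.0000 0.0000 -1.0000
    outer loop
      vertex 9.05 2.06 0.00
      vertex 6.55 0.24 0.00
      vertex 10.00 5.00 0.00
    endloop
  endfacet
  facet normal 0.0000 0.0000 1.0000
    outer loop
      vertex 10.00 5.00 26.00
      vertex 9.05 7.94 26.00
      vertex 6.55 9.76 26.00
    endloop
  endfacet
  facet normal 0.0000 0.0000 1.0000
    outer loop
      vertex 10.00 5.00 26.00
      vertex 6.55 9.76 26.00
      vertex 3.45 9.76 26.00
    endloop
  endfacet
  facet normal 0.0000 0.0000 1.0000
    outer loop
      vertex 10.00 5.00 26.00
      vertex 3.45 9.76 26.00
      vertex 0.95 7.94 26.00
    endloop
  endfacet
  facet normal 0.0000 0.0000 1.0000
    outer loop
      vertex 10.00 5.00 26.00
      vertex 0.95 7.94 26.00
      vertex 0.00 5.00 26.00
    endloop
  endfacet
  facet normal 0.0000 0.0000 1.0000
    outer loop
      vertex 10.00 5.00 26.00
      vertex 0.00 5.00 26.00
      vertex 0.95 2.06 26.00
    endloop
  endfacet
  facet normal 0.0000 0.0000 1.0000
    outer loop
      vertex 10.00 5.00 26.00
      vertex 0.95 2.06 26.00
      vertex 3.45 0.24 26.00
    endloop
  endfacet
  facet normal 0.0000 0.0000 1.0000
    outer loop
      vertex 10.00 5.00 26.00
      vertex 3.45 0.24 26.00
      vertex 6.55 0.24 26.00
    endloop
  endfacet
  facet normal 0.0000 0.0000 1.0000
    outer loop
      vertex 10.00 5.00 26.00
      vertex 6.55 0.24 26.00
      vertex 9.05 2.06 26.00
    endloop
  endfacet
  facet normal 0.9516 0.3075 0.0000
    outer loop
      vertex 10.00 5.00 0.00
      vertex 9.05 7.94 0.00
      vertex 9.05 7.94 26.00
    endloop
  endfacet
  facet normal 0.9516 0.3075 0.0000
    outer loop
      vertex 10.00 5.00 0.00
      vertex 9.05 7.94 26.00
      vertex 10.00 5.00 26.00
    endloop
  endfacet
  facet normal 0.5886 0.8085 0.0000
    outer loop
      vertex 9.05 7.94 0.00
      vertex 6.55 9.76 0.00
      vertex 6.55 9.76 26.00
    endloop
  endfacet
  facet normal 0.5886 0.8085 0.0000
    outer loop
      vertex 9.05 7.94 0.00
      vertex 6.55 9.76 26.00
      vertex 9.05 7.94 26.00
    endloop
  endfacet
  facet normal 0.0000 1.0000 0.0000
    outer loop
      vertex 6.55 9.76 0.00
      vertex 3.45 9.76 0.00
      vertex 3.45 9.76 26.00
    endloop
  endfacet
  facet normal 0.0000 1.0000 0.0000
    outer loop
      vertex 6.55 9.76 0.00
      vertex 3.45 9.76 26.00
      vertex 6.55 9.76 26.00
    endloop
  endfacet
  facet normal -0.5886 0.8085 0.0000
    outer loop
      vertex 3.45 9.76 0.00
      vertex 0.95 7.94 0.00
      vertex 0.95 7.94 26.00
    endloop
  endfacet
  facet normal -0.5886 0.8085 0.0000
    outer loop
      vertex 3.45 9.76 0.00
      vertex 0.95 7.94 26.00
      vertex 3.45 9.76 26.00
    endloop
  endfacet
  facet normal -0.9516 0.3075 0.0000
    outer loop
      vertex 0.95 7.94 0.00
      vertex 0.00 5.00 0.00
      vertex 0.00 5.00 26.00
    endloop
  endfacet
  facet normal -0.9516 0.3075 0.0000
    outer loop
      vertex 0.95 7.94 0.00
      vertex 0.00 5.00 26.00
      vertex 0.95 7.94 26.00
    endloop
  endfacet
  facet normal -0.9516 -0.3075 0.0000
    outer loop
      vertex 0.00 5.00 0.00
      vertex 0.95 2.06 0.00
      vertex 0.95 2.06 26.00
    endloop
  endfacet
  facet normal -0.9516 -0.3075 0.0000
    outer loop
      vertex 0.00 5.00 0.00
      vertex 0.95 2.06 26.00
      vertex 0.00 5.00 26.00
    endloop
  endfacet
  facet normal -0.5886 -0.8085 0.0000
    outer loop
      vertex 0.95 2.06 0.00
      vertex 3.45 0.24 0.00
      vertex 3.45 0.24 26.00
    endloop
  endfacet
  facet normal -0.5886 -0.8085 0.0000
    outer loop
      vertex 0.95 2.06 0.00
      vertex 3.45 0.24 26.00
      vertex 0.95 2.06 26.00
    endloop
  endfacet
  facet normal 0.0000 -1.0000 0.0000
    outer loop
      vertex 3.45 0.24 0.00
      vertex 6.55 0.24 0.00
      vertex 6.55 0.24 26.00
    endloop
  endfacet
  facet normal 0.0000 -1.0000 0.0000
    outer loop
      vertex 3.45 0.24 0.00
      vertex 6.55 0.24 26.00
      vertex 3.45 0.24 26.00
    endloop
  endfacet
  facet normal 0.5886 -0.8085 0.0000
    outer loop
      vertex 6.55 0.24 0.00
      vertex 9.05 2.06 0.00
      vertex 9.05 2.06 26.00
    endloop
  endfacet
  facet normal 0.5886 -0.8085 0.0000
    outer loop
      vertex 6.55 0.24 0.00
      vertex 9.05 2.06 26.00
      vertex 6.55 0.24 26.00
    endloop
  endfacet
  facet normal 0.9516 -0.3075 0.0000
    outer loop
      vertex 9.05 2.06 0.00
      vertex 10.00 5.00 0.00
      vertex 10.00 5.00 26.00
    endloop
  endfacet
  facet normal 0.9516 -0.3075 0.0000
    outer loop
      vertex 9.05 2.06 0.00
      vertex 10.00 5.00 26.00
      vertex 9.05 2.06 26.00
    endloop
  endfacet
endsolid part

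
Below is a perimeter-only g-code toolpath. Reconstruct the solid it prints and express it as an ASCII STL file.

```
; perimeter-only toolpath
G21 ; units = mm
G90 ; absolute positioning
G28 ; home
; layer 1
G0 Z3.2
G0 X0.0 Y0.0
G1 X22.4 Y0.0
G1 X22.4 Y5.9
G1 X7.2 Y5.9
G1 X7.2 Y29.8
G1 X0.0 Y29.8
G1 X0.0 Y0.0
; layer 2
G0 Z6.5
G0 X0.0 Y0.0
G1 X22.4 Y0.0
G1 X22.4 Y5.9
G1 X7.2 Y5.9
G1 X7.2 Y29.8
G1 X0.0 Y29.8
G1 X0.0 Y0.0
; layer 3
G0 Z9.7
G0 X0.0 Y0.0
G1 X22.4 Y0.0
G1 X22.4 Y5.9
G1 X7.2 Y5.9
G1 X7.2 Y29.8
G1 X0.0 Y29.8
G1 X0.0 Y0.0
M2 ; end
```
solid part
  facet normal 0.0000 0.0000 -1.0000
    outer loop
      vertex 22.4 5.9 0.0
      vertex 22.4 0.0 0.0
      vertex 0.0 0.0 0.0
    endloop
  endfacet
  facet normal 0.0000 0.0000 -1.0000
    outer loop
      vertex 7.2 5.9 0.0
      vertex 22.4 5.9 0.0
      vertex 0.0 0.0 0.0
    endloop
  endfacet
  facet normal 0.0000 0.0000 -1.0000
    outer loop
      vertex 7.2 29.8 0.0
      vertex 7.2 5.9 0.0
      vertex 0.0 0.0 0.0
    endloop
  endfacet
  facet normal 0.0000 0.0000 -1.0000
    outer loop
      vertex 0.0 29.8 0.0
      vertex 7.2 29.8 0.0
      vertex 0.0 0.0 0.0
    endloop
  endfacet
  facet normal 0.0000 0.0000 1.0000
    outer loop
      vertex 0.0 0.0 9.7
      vertex 22.4 0.0 9.7
      vertex 22.4 5.9 9.7
    endloop
  endfacet
  facet normal 0.0000 0.0000 1.0000
    outer loop
      vertex 0.0 0.0 9.7
      vertex 22.4 5.9 9.7
      vertex 7.2 5.9 9.7
    endloop
  endfacet
  facet normal 0.0000 0.0000 1.0000
    outer loop
      vertex 0.0 0.0 9.7
      vertex 7.2 5.9 9.7
      vertex 7.2 29.8 9.7
    endloop
  endfacet
  facet normal 0.0000 0.0000 1.0000
    outer loop
      vertex 0.0 0.0 9.7
      vertex 7.2 29.8 9.7
      vertex 0.0 29.8 9.7
    endloop
  endfacet
  facet normal 0.0000 -1.0000 0.0000
    outer loop
      vertex 0.0 0.0 0.0
      vertex 22.4 0.0 0.0
      vertex 22.4 0.0 9.7
    endloop
  endfacet
  facet normal 0.0000 -1.0000 0.0000
    outer loop
      vertex 0.0 0.0 0.0
      vertex 22.4 0.0 9.7
      vertex 0.0 0.0 9.7
    endloop
  endfacet
  facet normal 1.0000 0.0000 0.0000
    outer loop
      vertex 22.4 0.0 0.0
      vertex 22.4 5.9 0.0
      vertex 22.4 5.9 9.7
    endloop
  endfacet
  facet normal 1.0000 0.0000 0.0000
    outer loop
      vertex 22.4 0.0 0.0
      vertex 22.4 5.9 9.7
      vertex 22.4 0.0 9.7
    endloop
  endfacet
  facet normal 0.0000 1.0000 0.0000
    outer loop
      vertex 22.4 5.9 0.0
      vertex 7.2 5.9 0.0
      vertex 7.2 5.9 9.7
    endloop
  endfacet
  facet normal 0.0000 1.0000 0.0000
    outer loop
      vertex 22.4 5.9 0.0
      vertex 7.2 5.9 9.7
      vertex 22.4 5.9 9.7
    endloop
  endfacet
  facet normal 1.0000 0.0000 0.0000
    outer loop
      vertex 7.2 5.9 0.0
      vertex 7.2 29.8 0.0
      vertex 7.2 29.8 9.7
    endloop
  endfacet
  facet normal 1.0000 0.0000 0.0000
    outer loop
      vertex 7.2 5.9 0.0
      vertex 7.2 29.8 9.7
      vertex 7.2 5.9 9.7
    endloop
  endfacet
  facet normal 0.0000 1.0000 0.0000
    outer loop
      vertex 7.2 29.8 0.0
      vertex 0.0 29.8 0.0
      vertex 0.0 29.8 9.7
    endloop
  endfacet
  facet normal 0.0000 1.0000 0.0000
    outer loop
      vertex 7.2 29.8 0.0
      vertex 0.0 29.8 9.7
      vertex 7.2 29.8 9.7
    endloop
  endfacet
  facet normal -1.0000 0.0000 0.0000
    outer loop
      vertex 0.0 29.8 0.0
      vertex 0.0 0.0 0.0
      vertex 0.0 0.0 9.7
    endloop
  endfacet
  facet normal -1.0000 0.0000 0.0000
    outer loop
      vertex 0.0 29.8 0.0
      vertex 0.0 0.0 9.7
      vertex 0.0 29.8 9.7
    endloop
  endfacet
endsolid part

The G0 Z moves step by Δz≈3.2 mm. Every layer's G1 loop is the same polygon, so the solid is a straight extrusion of it from z=0 to z≈9.7. Closing with flat bottom and top caps and triangulating gives 20 facets — an L-shaped prism: outer 22.4 × 29.8 mm, arm thicknesses ≈ 5.9 mm (horizontal) and 7.2 mm (vertical), extruded 9.7 mm in z.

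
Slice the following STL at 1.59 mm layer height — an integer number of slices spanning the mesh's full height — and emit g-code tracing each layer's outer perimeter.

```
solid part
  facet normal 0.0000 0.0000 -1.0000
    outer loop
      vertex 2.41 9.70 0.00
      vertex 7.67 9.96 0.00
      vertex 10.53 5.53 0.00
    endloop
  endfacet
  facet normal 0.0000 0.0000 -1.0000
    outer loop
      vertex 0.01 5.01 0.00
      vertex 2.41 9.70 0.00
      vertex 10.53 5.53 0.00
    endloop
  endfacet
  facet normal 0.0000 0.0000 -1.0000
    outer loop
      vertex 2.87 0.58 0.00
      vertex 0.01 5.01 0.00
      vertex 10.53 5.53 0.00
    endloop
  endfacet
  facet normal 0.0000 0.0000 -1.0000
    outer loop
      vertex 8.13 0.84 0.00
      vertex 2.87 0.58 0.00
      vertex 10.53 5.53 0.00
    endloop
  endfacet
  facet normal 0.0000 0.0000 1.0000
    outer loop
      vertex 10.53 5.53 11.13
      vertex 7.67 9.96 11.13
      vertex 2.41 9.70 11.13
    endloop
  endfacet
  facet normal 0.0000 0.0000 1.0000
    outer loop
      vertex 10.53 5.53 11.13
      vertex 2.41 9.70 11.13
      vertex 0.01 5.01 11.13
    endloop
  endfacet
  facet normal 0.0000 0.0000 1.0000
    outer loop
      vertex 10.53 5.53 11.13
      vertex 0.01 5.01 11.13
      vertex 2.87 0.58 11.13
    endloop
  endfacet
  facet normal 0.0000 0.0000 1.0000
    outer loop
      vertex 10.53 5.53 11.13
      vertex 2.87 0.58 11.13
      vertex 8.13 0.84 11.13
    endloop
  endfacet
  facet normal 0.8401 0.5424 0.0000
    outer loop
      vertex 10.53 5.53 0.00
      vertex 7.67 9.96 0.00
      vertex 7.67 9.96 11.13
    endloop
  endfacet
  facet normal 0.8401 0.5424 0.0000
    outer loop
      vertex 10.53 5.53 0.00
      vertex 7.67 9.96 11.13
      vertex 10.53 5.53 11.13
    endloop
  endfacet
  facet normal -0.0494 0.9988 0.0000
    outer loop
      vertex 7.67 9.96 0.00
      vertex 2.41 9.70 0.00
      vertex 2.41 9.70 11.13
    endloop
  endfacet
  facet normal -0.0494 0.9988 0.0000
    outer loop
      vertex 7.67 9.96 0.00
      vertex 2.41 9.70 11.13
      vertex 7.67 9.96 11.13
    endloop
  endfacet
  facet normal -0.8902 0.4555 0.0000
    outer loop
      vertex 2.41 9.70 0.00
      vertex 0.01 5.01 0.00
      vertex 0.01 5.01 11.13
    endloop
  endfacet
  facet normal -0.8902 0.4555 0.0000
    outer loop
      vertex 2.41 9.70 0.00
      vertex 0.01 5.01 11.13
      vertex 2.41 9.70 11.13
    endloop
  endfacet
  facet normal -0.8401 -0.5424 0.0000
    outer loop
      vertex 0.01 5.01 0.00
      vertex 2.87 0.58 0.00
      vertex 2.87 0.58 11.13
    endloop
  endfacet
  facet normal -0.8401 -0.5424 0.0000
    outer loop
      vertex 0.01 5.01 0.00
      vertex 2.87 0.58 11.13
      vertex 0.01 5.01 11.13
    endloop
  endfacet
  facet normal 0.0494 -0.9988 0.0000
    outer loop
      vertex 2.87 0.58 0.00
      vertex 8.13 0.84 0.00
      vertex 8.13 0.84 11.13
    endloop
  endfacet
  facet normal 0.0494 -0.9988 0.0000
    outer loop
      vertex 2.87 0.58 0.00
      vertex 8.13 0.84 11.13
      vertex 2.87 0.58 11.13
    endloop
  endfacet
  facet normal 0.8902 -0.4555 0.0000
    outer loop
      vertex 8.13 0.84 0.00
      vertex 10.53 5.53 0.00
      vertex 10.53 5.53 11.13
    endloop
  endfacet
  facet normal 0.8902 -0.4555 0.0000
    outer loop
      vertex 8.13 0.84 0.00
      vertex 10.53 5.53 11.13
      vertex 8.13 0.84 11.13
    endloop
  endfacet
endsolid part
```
; perimeter-only toolpath
G21 ; units = mm
G90 ; absolute positioning
G28 ; home
; layer 1
G0 Z1.59
G0 X10.53 Y5.53
G1 X7.67 Y9.96
G1 X2.41 Y9.70
G1 X0.01 Y5.01
G1 X2.87 Y0.58
G1 X8.13 Y0.84
G1 X10.53 Y5.53
; layer 2
G0 Z3.18
G0 X10.53 Y5.53
G1 X7.67 Y9.96
G1 X2.41 Y9.70
G1 X0.01 Y5.01
G1 X2.87 Y0.58
G1 X8.13 Y0.84
G1 X10.53 Y5.53
; layer 3
G0 Z4.77
G0 X10.53 Y5.53
G1 X7.67 Y9.96
G1 X2.41 Y9.70
G1 X0.01 Y5.01
G1 X2.87 Y0.58
G1 X8.13 Y0.84
G1 X10.53 Y5.53
; layer 4
G0 Z6.36
G0 X10.53 Y5.53
G1 X7.67 Y9.96
G1 X2.41 Y9.70
G1 X0.01 Y5.01
G1 X2.87 Y0.58
G1 X8.13 Y0.84
G1 X10.53 Y5.53
; layer 5
G0 Z7.95
G0 X10.53 Y5.53
G1 X7.67 Y9.96
G1 X2.41 Y9.70
G1 X0.01 Y5.01
G1 X2.87 Y0.58
G1 X8.13 Y0.84
G1 X10.53 Y5.53
; layer 6
G0 Z9.54
G0 X10.53 Y5.53
G1 X7.67 Y9.96
G1 X2.41 Y9.70
G1 X0.01 Y5.01
G1 X2.87 Y0.58
G1 X8.13 Y0.84
G1 X10.53 Y5.53
; layer 7
G0 Z11.13
G0 X10.53 Y5.53
G1 X7.67 Y9.96
G1 X2.41 Y9.70
G1 X0.01 Y5.01
G1 X2.87 Y0.58
G1 X8.13 Y0.84
G1 X10.53 Y5.53
M2 ; end

The solid is a regular 6-sided prism (a cylinder approximated with 6 flat sides), circumscribed radius ≈ 5.27 mm, height ≈ 11.1 mm. Slicing at Δz = 1.59 mm — 7 equal slices spanning the solid's height, so layer i sits at z = i·h/7 — gives 7 non-empty perimeters. Each is a 6-segment closed polygon; G0 lifts to the layer z and rapids to the start vertex, then G1 traces the edges.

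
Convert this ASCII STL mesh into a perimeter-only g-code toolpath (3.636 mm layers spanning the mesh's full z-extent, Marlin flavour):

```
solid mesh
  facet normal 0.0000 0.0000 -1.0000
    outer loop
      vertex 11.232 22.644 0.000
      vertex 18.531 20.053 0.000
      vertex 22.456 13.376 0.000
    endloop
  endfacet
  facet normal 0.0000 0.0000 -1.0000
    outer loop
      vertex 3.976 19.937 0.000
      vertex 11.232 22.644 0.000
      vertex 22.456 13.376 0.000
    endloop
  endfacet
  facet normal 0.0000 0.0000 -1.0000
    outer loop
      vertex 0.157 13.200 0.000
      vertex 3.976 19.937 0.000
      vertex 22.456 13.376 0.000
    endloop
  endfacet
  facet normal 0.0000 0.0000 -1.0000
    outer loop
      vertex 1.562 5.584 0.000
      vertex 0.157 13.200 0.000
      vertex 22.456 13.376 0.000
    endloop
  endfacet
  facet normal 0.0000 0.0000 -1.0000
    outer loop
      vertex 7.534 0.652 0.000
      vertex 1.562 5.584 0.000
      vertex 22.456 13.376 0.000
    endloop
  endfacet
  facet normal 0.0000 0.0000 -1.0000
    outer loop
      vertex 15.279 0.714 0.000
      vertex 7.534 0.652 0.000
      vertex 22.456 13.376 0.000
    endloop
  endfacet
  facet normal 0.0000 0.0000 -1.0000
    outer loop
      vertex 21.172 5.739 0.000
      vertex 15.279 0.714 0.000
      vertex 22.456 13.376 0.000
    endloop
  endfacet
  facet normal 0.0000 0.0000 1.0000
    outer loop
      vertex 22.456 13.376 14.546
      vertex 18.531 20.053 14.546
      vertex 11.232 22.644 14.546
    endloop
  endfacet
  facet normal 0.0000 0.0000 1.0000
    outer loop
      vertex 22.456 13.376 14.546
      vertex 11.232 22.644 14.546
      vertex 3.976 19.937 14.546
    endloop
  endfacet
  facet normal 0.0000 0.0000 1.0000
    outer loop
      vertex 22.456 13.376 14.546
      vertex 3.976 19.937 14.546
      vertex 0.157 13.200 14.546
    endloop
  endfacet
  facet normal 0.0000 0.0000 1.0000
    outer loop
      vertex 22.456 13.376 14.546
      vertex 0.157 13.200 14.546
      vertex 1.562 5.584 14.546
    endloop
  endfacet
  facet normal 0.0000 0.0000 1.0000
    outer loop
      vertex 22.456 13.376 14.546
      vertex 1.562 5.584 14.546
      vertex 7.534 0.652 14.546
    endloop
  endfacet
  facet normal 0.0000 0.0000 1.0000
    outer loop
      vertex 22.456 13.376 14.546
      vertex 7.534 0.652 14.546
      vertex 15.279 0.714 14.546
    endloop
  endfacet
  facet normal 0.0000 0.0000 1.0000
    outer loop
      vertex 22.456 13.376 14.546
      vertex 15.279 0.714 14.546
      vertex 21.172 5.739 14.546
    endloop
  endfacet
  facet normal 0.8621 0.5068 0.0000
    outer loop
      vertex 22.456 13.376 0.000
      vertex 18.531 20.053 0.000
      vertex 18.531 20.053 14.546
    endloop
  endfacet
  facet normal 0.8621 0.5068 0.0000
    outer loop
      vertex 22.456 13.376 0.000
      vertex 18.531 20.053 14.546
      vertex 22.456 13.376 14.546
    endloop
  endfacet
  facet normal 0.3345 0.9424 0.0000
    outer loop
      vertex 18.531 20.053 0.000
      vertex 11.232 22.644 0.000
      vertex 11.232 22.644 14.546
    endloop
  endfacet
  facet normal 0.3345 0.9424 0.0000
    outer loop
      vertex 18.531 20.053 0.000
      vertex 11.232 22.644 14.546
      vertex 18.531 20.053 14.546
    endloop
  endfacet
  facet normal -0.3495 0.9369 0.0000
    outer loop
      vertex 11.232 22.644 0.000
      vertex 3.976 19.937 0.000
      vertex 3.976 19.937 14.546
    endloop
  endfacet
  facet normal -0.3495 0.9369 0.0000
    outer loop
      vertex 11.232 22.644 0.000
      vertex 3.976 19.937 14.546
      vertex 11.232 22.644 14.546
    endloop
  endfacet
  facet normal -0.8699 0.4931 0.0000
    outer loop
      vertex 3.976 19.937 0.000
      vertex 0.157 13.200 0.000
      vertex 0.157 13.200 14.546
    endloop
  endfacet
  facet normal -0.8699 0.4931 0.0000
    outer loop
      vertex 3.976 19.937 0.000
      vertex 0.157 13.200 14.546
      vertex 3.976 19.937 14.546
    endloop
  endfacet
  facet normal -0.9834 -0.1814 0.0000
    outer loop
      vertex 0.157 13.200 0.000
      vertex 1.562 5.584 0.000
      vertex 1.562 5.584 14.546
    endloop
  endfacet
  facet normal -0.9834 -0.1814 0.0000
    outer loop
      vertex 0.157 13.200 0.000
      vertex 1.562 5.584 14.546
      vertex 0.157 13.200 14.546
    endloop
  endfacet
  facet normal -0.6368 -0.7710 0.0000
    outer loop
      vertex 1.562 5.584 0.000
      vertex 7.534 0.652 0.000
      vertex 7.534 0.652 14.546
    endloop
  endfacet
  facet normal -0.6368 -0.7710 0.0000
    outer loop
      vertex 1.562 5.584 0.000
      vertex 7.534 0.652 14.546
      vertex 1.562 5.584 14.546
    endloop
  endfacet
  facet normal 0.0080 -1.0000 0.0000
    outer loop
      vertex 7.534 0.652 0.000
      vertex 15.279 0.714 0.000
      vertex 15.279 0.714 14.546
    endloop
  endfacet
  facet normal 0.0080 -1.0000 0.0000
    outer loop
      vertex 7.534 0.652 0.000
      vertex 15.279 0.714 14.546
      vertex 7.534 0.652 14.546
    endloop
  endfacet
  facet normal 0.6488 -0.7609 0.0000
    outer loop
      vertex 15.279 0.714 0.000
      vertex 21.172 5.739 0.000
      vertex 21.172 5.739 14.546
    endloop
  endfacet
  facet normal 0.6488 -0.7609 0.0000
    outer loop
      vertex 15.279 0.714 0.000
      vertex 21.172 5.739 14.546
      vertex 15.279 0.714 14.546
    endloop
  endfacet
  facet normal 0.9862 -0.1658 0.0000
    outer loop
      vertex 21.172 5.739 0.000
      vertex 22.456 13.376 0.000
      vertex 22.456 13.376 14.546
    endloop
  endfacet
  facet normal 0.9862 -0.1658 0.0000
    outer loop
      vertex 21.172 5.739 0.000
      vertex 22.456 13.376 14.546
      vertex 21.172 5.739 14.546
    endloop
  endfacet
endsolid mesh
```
; perimeter-only toolpath
G21 ; units = mm
G90 ; absolute positioning
G28 ; home
; layer 1
G0 Z3.636
G0 X22.456 Y13.376
G1 X18.531 Y20.053
G1 X11.232 Y22.644
G1 X3.976 Y19.937
G1 X0.157 Y13.200
G1 X1.562 Y5.584
G1 X7.534 Y0.652
G1 X15.279 Y0.714
G1 X21.172 Y5.739
G1 X22.456 Y13.376
; layer 2
G0 Z7.273
G0 X22.456 Y13.376
G1 X18.531 Y20.053
G1 X11.232 Y22.644
G1 X3.976 Y19.937
G1 X0.157 Y13.200
G1 X1.562 Y5.584
G1 X7.534 Y0.652
G1 X15.279 Y0.714
G1 X21.172 Y5.739
G1 X22.456 Y13.376
; layer 3
G0 Z10.909
G0 X22.456 Y13.376
G1 X18.531 Y20.053
G1 X11.232 Y22.644
G1 X3.976 Y19.937
G1 X0.157 Y13.200
G1 X1.562 Y5.584
G1 X7.534 Y0.652
G1 X15.279 Y0.714
G1 X21.172 Y5.739
G1 X22.456 Y13.376
; layer 4
G0 Z14.546
G0 X22.456 Y13.376
G1 X18.531 Y20.053
G1 X11.232 Y22.644
G1 X3.976 Y19.937
G1 X0.157 Y13.200
G1 X1.562 Y5.584
G1 X7.534 Y0.652
G1 X15.279 Y0.714
G1 X21.172 Y5.739
G1 X22.456 Y13.376
M2 ; end

The solid is a regular 9-sided prism (a cylinder approximated with 9 flat sides), circumscribed radius ≈ 11.3 mm, height ≈ 14.5 mm. Slicing at Δz = 3.636 mm — 4 equal slices spanning the solid's height, so layer i sits at z = i·h/4 — gives 4 non-empty perimeters. Each is a 9-segment closed polygon; G0 lifts to the layer z and rapids to the start vertex, then G1 traces the edges.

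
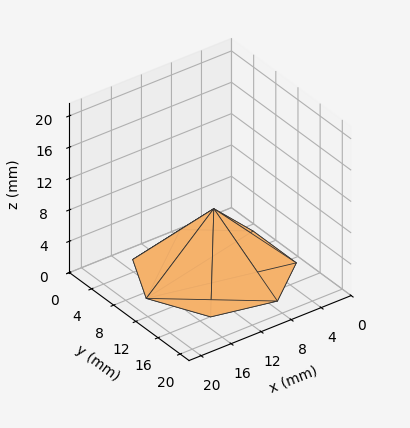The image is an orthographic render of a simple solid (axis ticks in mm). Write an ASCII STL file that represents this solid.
Reading the render: the shape is a regular 7-sided pyramid, base circumscribed radius ≈ 9 mm, apex at z ≈ 8 mm (dimensions read to the nearest mm from the axis ticks). For the STL, each face is triangulated and given an outward normal.

solid part
  facet normal 0.0000 0.0000 -1.0000
    outer loop
      vertex 6.997 17.774 0.000
      vertex 14.611 16.036 0.000
      vertex 18.000 9.000 0.000
    endloop
  endfacet
  facet normal 0.0000 0.0000 -1.0000
    outer loop
      vertex 0.891 12.905 0.000
      vertex 6.997 17.774 0.000
      vertex 18.000 9.000 0.000
    endloop
  endfacet
  facet normal 0.0000 0.0000 -1.0000
    outer loop
      vertex 0.891 5.095 0.000
      vertex 0.891 12.905 0.000
      vertex 18.000 9.000 0.000
    endloop
  endfacet
  facet normal 0.0000 0.0000 -1.0000
    outer loop
      vertex 6.997 0.226 0.000
      vertex 0.891 5.095 0.000
      vertex 18.000 9.000 0.000
    endloop
  endfacet
  facet normal 0.0000 0.0000 -1.0000
    outer loop
      vertex 14.611 1.964 0.000
      vertex 6.997 0.226 0.000
      vertex 18.000 9.000 0.000
    endloop
  endfacet
  facet normal 0.6328 0.3048 0.7119
    outer loop
      vertex 18.000 9.000 0.000
      vertex 14.611 16.036 0.000
      vertex 9.000 9.000 8.000
    endloop
  endfacet
  facet normal 0.1563 0.6847 0.7118
    outer loop
      vertex 14.611 16.036 0.000
      vertex 6.997 17.774 0.000
      vertex 9.000 9.000 8.000
    endloop
  endfacet
  facet normal -0.4379 0.5491 0.7119
    outer loop
      vertex 6.997 17.774 0.000
      vertex 0.891 12.905 0.000
      vertex 9.000 9.000 8.000
    endloop
  endfacet
  facet normal -0.7023 0.0000 0.7119
    outer loop
      vertex 0.891 12.905 0.000
      vertex 0.891 5.095 0.000
      vertex 9.000 9.000 8.000
    endloop
  endfacet
  facet normal -0.4379 -0.5491 0.7119
    outer loop
      vertex 0.891 5.095 0.000
      vertex 6.997 0.226 0.000
      vertex 9.000 9.000 8.000
    endloop
  endfacet
  facet normal 0.1563 -0.6847 0.7118
    outer loop
      vertex 6.997 0.226 0.000
      vertex 14.611 1.964 0.000
      vertex 9.000 9.000 8.000
    endloop
  endfacet
  facet normal 0.6328 -0.3048 0.7119
    outer loop
      vertex 14.611 1.964 0.000
      vertex 18.000 9.000 0.000
      vertex 9.000 9.000 8.000
    endloop
  endfacet
endsolid part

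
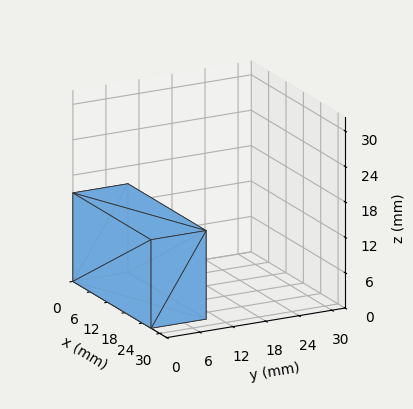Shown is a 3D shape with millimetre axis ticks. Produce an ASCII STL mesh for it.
Reading the render: the shape is a rectangular box, roughly 27 × 10 mm footprint and 15 mm tall (dimensions read to the nearest mm from the axis ticks). For the STL, each face is triangulated and given an outward normal.

solid part
  facet normal 0.0000 0.0000 -1.0000
    outer loop
      vertex 27.000 10.000 0.000
      vertex 27.000 0.000 0.000
      vertex 0.000 0.000 0.000
    endloop
  endfacet
  facet normal 0.0000 0.0000 -1.0000
    outer loop
      vertex 0.000 10.000 0.000
      vertex 27.000 10.000 0.000
      vertex 0.000 0.000 0.000
    endloop
  endfacet
  facet normal 0.0000 0.0000 1.0000
    outer loop
      vertex 0.000 0.000 15.000
      vertex 27.000 0.000 15.000
      vertex 27.000 10.000 15.000
    endloop
  endfacet
  facet normal 0.0000 0.0000 1.0000
    outer loop
      vertex 0.000 0.000 15.000
      vertex 27.000 10.000 15.000
      vertex 0.000 10.000 15.000
    endloop
  endfacet
  facet normal 0.0000 -1.0000 0.0000
    outer loop
      vertex 0.000 0.000 0.000
      vertex 27.000 0.000 0.000
      vertex 27.000 0.000 15.000
    endloop
  endfacet
  facet normal 0.0000 -1.0000 0.0000
    outer loop
      vertex 0.000 0.000 0.000
      vertex 27.000 0.000 15.000
      vertex 0.000 0.000 15.000
    endloop
  endfacet
  facet normal 0.0000 1.0000 0.0000
    outer loop
      vertex 27.000 10.000 15.000
      vertex 27.000 10.000 0.000
      vertex 0.000 10.000 0.000
    endloop
  endfacet
  facet normal 0.0000 1.0000 0.0000
    outer loop
      vertex 0.000 10.000 15.000
      vertex 27.000 10.000 15.000
      vertex 0.000 10.000 0.000
    endloop
  endfacet
  facet normal -1.0000 0.0000 0.0000
    outer loop
      vertex 0.000 10.000 15.000
      vertex 0.000 10.000 0.000
      vertex 0.000 0.000 0.000
    endloop
  endfacet
  facet normal -1.0000 0.0000 0.0000
    outer loop
      vertex 0.000 0.000 15.000
      vertex 0.000 10.000 15.000
      vertex 0.000 0.000 0.000
    endloop
  endfacet
  facet normal 1.0000 0.0000 0.0000
    outer loop
      vertex 27.000 0.000 0.000
      vertex 27.000 10.000 0.000
      vertex 27.000 10.000 15.000
    endloop
  endfacet
  facet normal 1.0000 0.0000 0.0000
    outer loop
      vertex 27.000 0.000 0.000
      vertex 27.000 10.000 15.000
      vertex 27.000 0.000 15.000
    endloop
  endfacet
endsolid part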